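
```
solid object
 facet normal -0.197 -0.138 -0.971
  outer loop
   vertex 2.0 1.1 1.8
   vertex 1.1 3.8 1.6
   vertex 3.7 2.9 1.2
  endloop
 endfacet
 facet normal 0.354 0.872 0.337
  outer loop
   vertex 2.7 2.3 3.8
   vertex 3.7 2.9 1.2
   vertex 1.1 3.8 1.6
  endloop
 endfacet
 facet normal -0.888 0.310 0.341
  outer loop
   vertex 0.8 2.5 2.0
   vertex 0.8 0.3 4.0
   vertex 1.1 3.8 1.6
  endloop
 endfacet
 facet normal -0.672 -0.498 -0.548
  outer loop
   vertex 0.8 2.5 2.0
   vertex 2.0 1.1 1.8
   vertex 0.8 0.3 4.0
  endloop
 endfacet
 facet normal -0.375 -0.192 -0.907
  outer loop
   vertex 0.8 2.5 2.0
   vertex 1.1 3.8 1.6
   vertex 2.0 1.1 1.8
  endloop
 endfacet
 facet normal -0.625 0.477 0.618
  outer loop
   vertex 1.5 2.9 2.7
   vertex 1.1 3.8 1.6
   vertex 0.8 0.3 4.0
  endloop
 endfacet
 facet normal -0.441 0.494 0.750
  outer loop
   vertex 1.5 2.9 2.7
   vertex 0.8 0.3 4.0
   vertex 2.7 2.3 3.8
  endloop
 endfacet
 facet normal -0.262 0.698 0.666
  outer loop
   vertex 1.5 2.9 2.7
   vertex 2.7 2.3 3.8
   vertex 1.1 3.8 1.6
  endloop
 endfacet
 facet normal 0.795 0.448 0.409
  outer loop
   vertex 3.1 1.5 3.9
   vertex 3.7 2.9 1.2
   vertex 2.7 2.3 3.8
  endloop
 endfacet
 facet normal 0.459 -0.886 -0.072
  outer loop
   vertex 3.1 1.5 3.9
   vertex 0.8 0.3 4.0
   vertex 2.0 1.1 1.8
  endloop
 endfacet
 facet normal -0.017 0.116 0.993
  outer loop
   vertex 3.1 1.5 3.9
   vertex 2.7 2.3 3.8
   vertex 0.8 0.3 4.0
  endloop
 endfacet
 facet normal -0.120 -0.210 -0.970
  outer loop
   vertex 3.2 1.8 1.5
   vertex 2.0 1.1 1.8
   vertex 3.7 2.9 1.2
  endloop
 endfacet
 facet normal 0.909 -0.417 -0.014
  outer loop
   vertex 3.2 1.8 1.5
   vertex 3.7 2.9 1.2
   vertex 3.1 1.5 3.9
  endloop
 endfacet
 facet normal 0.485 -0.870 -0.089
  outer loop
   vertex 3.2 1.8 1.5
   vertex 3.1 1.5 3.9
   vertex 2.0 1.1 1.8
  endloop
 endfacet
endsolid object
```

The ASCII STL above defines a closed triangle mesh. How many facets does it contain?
14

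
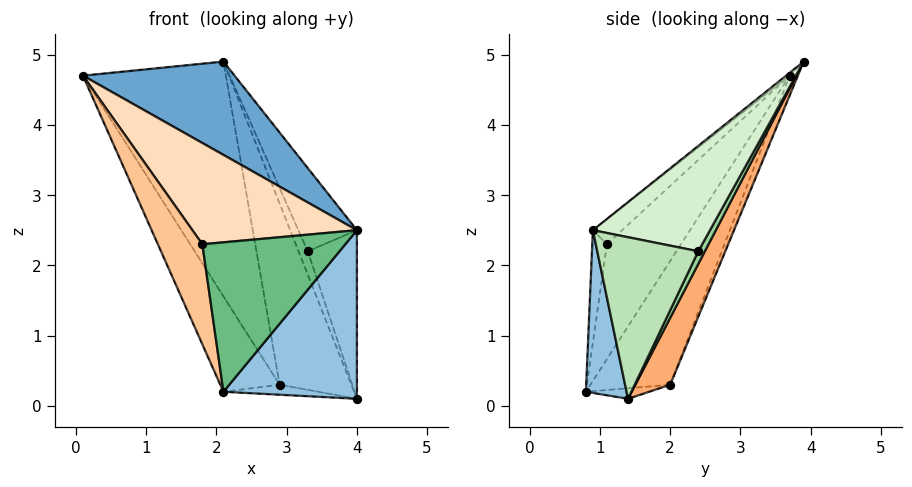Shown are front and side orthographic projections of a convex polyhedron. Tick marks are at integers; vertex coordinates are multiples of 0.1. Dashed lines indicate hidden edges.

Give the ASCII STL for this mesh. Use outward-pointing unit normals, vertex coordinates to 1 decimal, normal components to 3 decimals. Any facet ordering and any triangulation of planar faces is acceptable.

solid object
 facet normal -0.015 -0.630 0.776
  outer loop
   vertex 4.0 0.9 2.5
   vertex 2.1 3.9 4.9
   vertex 0.1 3.7 4.7
  endloop
 endfacet
 facet normal 0.286 -0.938 -0.195
  outer loop
   vertex 4.0 0.9 2.5
   vertex 2.1 0.8 0.2
   vertex 4.0 1.4 0.1
  endloop
 endfacet
 facet normal -0.645 0.479 -0.595
  outer loop
   vertex 2.9 2.0 0.3
   vertex 2.1 0.8 0.2
   vertex 0.1 3.7 4.7
  endloop
 endfacet
 facet normal -0.098 0.148 -0.984
  outer loop
   vertex 2.9 2.0 0.3
   vertex 4.0 1.4 0.1
   vertex 2.1 0.8 0.2
  endloop
 endfacet
 facet normal -0.053 0.920 -0.389
  outer loop
   vertex 2.9 2.0 0.3
   vertex 0.1 3.7 4.7
   vertex 2.1 3.9 4.9
  endloop
 endfacet
 facet normal 0.419 0.863 -0.283
  outer loop
   vertex 2.9 2.0 0.3
   vertex 2.1 3.9 4.9
   vertex 4.0 1.4 0.1
  endloop
 endfacet
 facet normal -0.856 -0.515 -0.049
  outer loop
   vertex 1.8 1.1 2.3
   vertex 0.1 3.7 4.7
   vertex 2.1 0.8 0.2
  endloop
 endfacet
 facet normal -0.127 -0.716 0.686
  outer loop
   vertex 1.8 1.1 2.3
   vertex 4.0 0.9 2.5
   vertex 0.1 3.7 4.7
  endloop
 endfacet
 facet normal -0.101 -0.987 0.127
  outer loop
   vertex 1.8 1.1 2.3
   vertex 2.1 0.8 0.2
   vertex 4.0 0.9 2.5
  endloop
 endfacet
 facet normal 0.571 0.799 -0.190
  outer loop
   vertex 3.3 2.4 2.2
   vertex 4.0 1.4 0.1
   vertex 2.1 3.9 4.9
  endloop
 endfacet
 facet normal 0.895 0.436 0.091
  outer loop
   vertex 3.3 2.4 2.2
   vertex 4.0 0.9 2.5
   vertex 4.0 1.4 0.1
  endloop
 endfacet
 facet normal 0.885 0.442 0.147
  outer loop
   vertex 3.3 2.4 2.2
   vertex 2.1 3.9 4.9
   vertex 4.0 0.9 2.5
  endloop
 endfacet
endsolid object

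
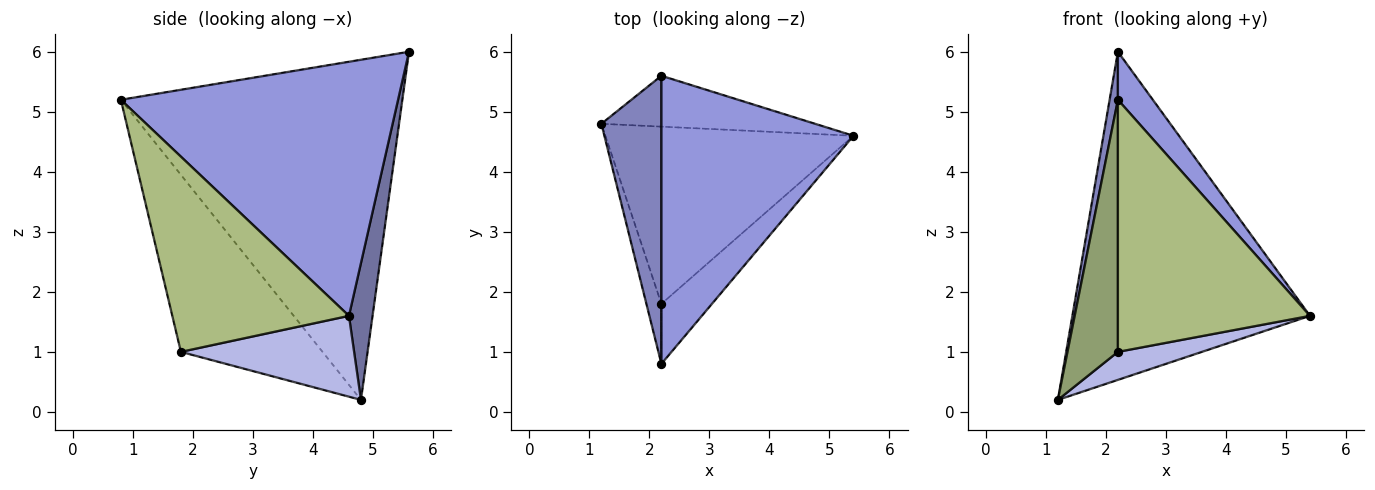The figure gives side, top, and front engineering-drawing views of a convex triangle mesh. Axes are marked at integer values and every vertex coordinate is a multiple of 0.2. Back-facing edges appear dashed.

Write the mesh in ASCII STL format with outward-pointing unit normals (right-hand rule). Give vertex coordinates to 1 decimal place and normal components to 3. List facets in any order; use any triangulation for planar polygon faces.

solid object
 facet normal 0.098 0.983 -0.152
  outer loop
   vertex 2.2 5.6 6.0
   vertex 5.4 4.6 1.6
   vertex 1.2 4.8 0.2
  endloop
 endfacet
 facet normal -0.984 -0.029 0.174
  outer loop
   vertex 2.2 5.6 6.0
   vertex 1.2 4.8 0.2
   vertex 2.2 0.8 5.2
  endloop
 endfacet
 facet normal 0.794 -0.100 0.600
  outer loop
   vertex 2.2 5.6 6.0
   vertex 2.2 0.8 5.2
   vertex 5.4 4.6 1.6
  endloop
 endfacet
 facet normal 0.306 -0.149 -0.940
  outer loop
   vertex 2.2 1.8 1.0
   vertex 1.2 4.8 0.2
   vertex 5.4 4.6 1.6
  endloop
 endfacet
 facet normal -0.939 -0.334 -0.080
  outer loop
   vertex 2.2 1.8 1.0
   vertex 2.2 0.8 5.2
   vertex 1.2 4.8 0.2
  endloop
 endfacet
 facet normal 0.667 -0.725 -0.173
  outer loop
   vertex 2.2 1.8 1.0
   vertex 5.4 4.6 1.6
   vertex 2.2 0.8 5.2
  endloop
 endfacet
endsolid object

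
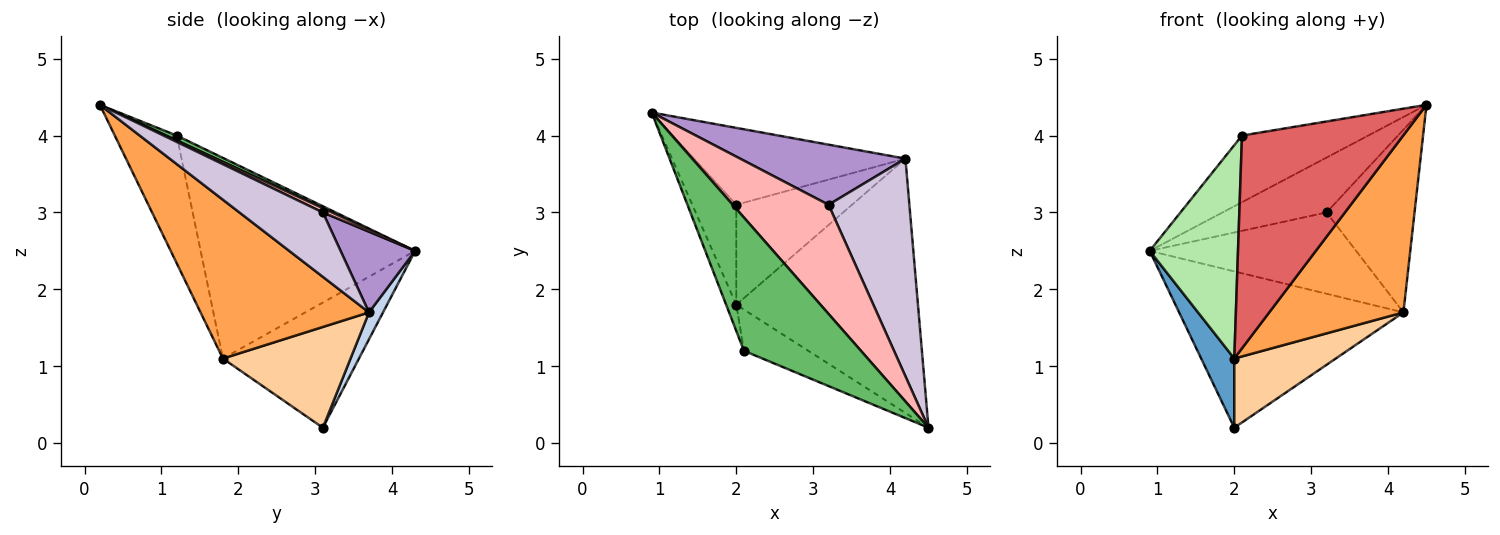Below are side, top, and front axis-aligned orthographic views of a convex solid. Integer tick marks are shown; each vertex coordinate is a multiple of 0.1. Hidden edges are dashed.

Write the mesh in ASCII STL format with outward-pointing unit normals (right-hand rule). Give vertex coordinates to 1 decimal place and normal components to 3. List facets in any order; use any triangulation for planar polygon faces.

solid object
 facet normal -0.920 -0.224 -0.323
  outer loop
   vertex 2.0 1.8 1.1
   vertex 0.9 4.3 2.5
   vertex 2.0 3.1 0.2
  endloop
 endfacet
 facet normal 0.056 0.896 -0.441
  outer loop
   vertex 4.2 3.7 1.7
   vertex 2.0 3.1 0.2
   vertex 0.9 4.3 2.5
  endloop
 endfacet
 facet normal 0.583 -0.464 -0.667
  outer loop
   vertex 4.2 3.7 1.7
   vertex 4.5 0.2 4.4
   vertex 2.0 1.8 1.1
  endloop
 endfacet
 facet normal 0.582 -0.463 -0.669
  outer loop
   vertex 4.2 3.7 1.7
   vertex 2.0 1.8 1.1
   vertex 2.0 3.1 0.2
  endloop
 endfacet
 facet normal 0.037 0.447 0.894
  outer loop
   vertex 2.1 1.2 4.0
   vertex 4.5 0.2 4.4
   vertex 0.9 4.3 2.5
  endloop
 endfacet
 facet normal -0.924 -0.380 -0.047
  outer loop
   vertex 2.1 1.2 4.0
   vertex 0.9 4.3 2.5
   vertex 2.0 1.8 1.1
  endloop
 endfacet
 facet normal -0.353 -0.919 -0.178
  outer loop
   vertex 2.1 1.2 4.0
   vertex 2.0 1.8 1.1
   vertex 4.5 0.2 4.4
  endloop
 endfacet
 facet normal 0.040 0.449 0.893
  outer loop
   vertex 3.2 3.1 3.0
   vertex 0.9 4.3 2.5
   vertex 4.5 0.2 4.4
  endloop
 endfacet
 facet normal 0.279 0.772 0.571
  outer loop
   vertex 3.2 3.1 3.0
   vertex 4.2 3.7 1.7
   vertex 0.9 4.3 2.5
  endloop
 endfacet
 facet normal 0.521 0.549 0.654
  outer loop
   vertex 3.2 3.1 3.0
   vertex 4.5 0.2 4.4
   vertex 4.2 3.7 1.7
  endloop
 endfacet
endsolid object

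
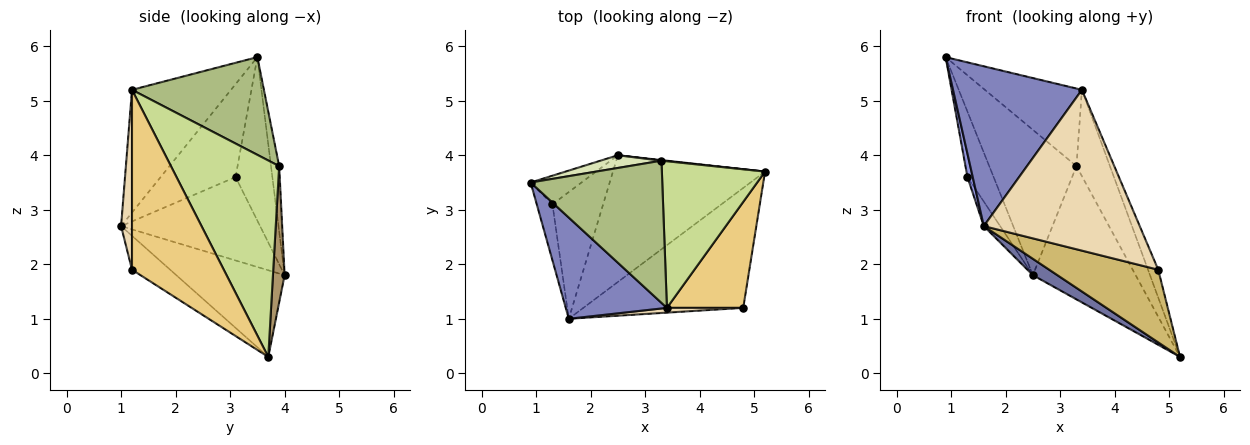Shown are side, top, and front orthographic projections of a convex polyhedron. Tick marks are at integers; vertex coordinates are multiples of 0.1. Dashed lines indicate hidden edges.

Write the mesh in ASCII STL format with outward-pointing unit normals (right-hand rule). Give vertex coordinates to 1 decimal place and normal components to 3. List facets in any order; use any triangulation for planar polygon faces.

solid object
 facet normal -0.492 -0.111 -0.863
  outer loop
   vertex 2.5 4.0 1.8
   vertex 5.2 3.7 0.3
   vertex 1.6 1.0 2.7
  endloop
 endfacet
 facet normal -0.544 -0.709 0.449
  outer loop
   vertex 3.4 1.2 5.2
   vertex 0.9 3.5 5.8
   vertex 1.6 1.0 2.7
  endloop
 endfacet
 facet normal -0.984 -0.069 -0.166
  outer loop
   vertex 1.3 3.1 3.6
   vertex 1.6 1.0 2.7
   vertex 0.9 3.5 5.8
  endloop
 endfacet
 facet normal -0.790 0.562 -0.246
  outer loop
   vertex 1.3 3.1 3.6
   vertex 0.9 3.5 5.8
   vertex 2.5 4.0 1.8
  endloop
 endfacet
 facet normal -0.850 0.100 -0.517
  outer loop
   vertex 1.3 3.1 3.6
   vertex 2.5 4.0 1.8
   vertex 1.6 1.0 2.7
  endloop
 endfacet
 facet normal 0.546 0.402 0.735
  outer loop
   vertex 3.3 3.9 3.8
   vertex 0.9 3.5 5.8
   vertex 3.4 1.2 5.2
  endloop
 endfacet
 facet normal 0.854 0.264 0.448
  outer loop
   vertex 3.3 3.9 3.8
   vertex 3.4 1.2 5.2
   vertex 5.2 3.7 0.3
  endloop
 endfacet
 facet normal -0.093 0.992 0.087
  outer loop
   vertex 3.3 3.9 3.8
   vertex 2.5 4.0 1.8
   vertex 0.9 3.5 5.8
  endloop
 endfacet
 facet normal 0.113 0.994 0.005
  outer loop
   vertex 3.3 3.9 3.8
   vertex 5.2 3.7 0.3
   vertex 2.5 4.0 1.8
  endloop
 endfacet
 facet normal -0.178 -0.510 -0.841
  outer loop
   vertex 4.8 1.2 1.9
   vertex 1.6 1.0 2.7
   vertex 5.2 3.7 0.3
  endloop
 endfacet
 facet normal 0.916 0.102 0.389
  outer loop
   vertex 4.8 1.2 1.9
   vertex 5.2 3.7 0.3
   vertex 3.4 1.2 5.2
  endloop
 endfacet
 facet normal 0.070 -0.997 0.030
  outer loop
   vertex 4.8 1.2 1.9
   vertex 3.4 1.2 5.2
   vertex 1.6 1.0 2.7
  endloop
 endfacet
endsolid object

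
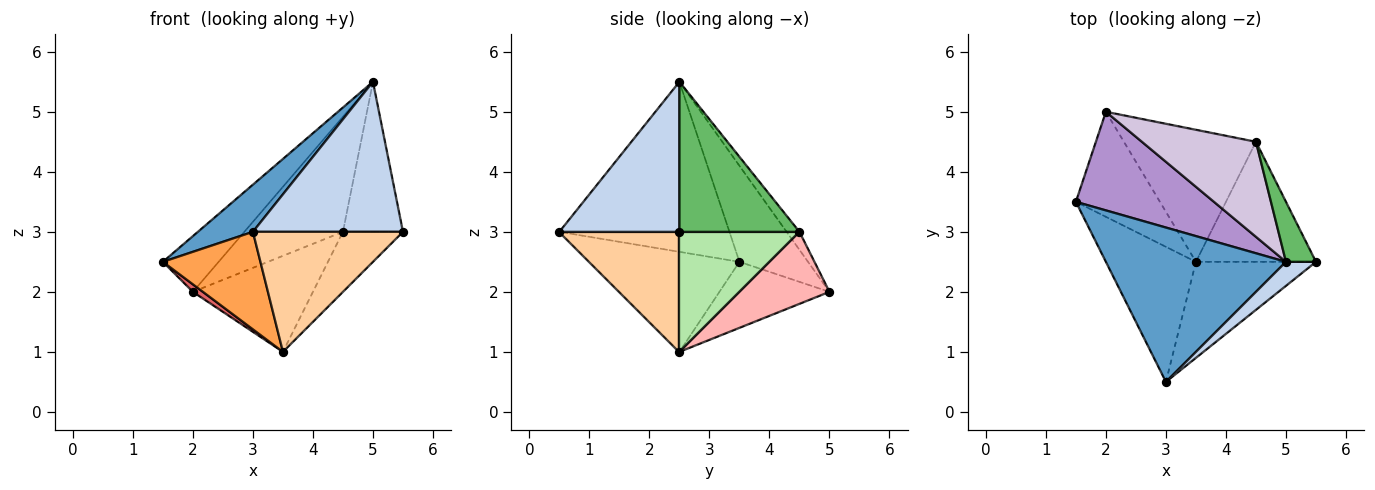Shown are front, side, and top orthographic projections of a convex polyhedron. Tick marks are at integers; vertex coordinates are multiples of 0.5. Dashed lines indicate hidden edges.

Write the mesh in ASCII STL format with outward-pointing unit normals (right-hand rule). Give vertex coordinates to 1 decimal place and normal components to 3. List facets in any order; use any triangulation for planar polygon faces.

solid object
 facet normal -0.670 -0.217 0.710
  outer loop
   vertex 5.0 2.5 5.5
   vertex 1.5 3.5 2.5
   vertex 3.0 0.5 3.0
  endloop
 endfacet
 facet normal 0.620 -0.775 0.124
  outer loop
   vertex 5.0 2.5 5.5
   vertex 3.0 0.5 3.0
   vertex 5.5 2.5 3.0
  endloop
 endfacet
 facet normal -0.669 -0.435 -0.602
  outer loop
   vertex 3.5 2.5 1.0
   vertex 3.0 0.5 3.0
   vertex 1.5 3.5 2.5
  endloop
 endfacet
 facet normal 0.530 -0.662 -0.530
  outer loop
   vertex 3.5 2.5 1.0
   vertex 5.5 2.5 3.0
   vertex 3.0 0.5 3.0
  endloop
 endfacet
 facet normal 0.880 0.440 0.176
  outer loop
   vertex 4.5 4.5 3.0
   vertex 5.0 2.5 5.5
   vertex 5.5 2.5 3.0
  endloop
 endfacet
 facet normal 0.667 0.333 -0.667
  outer loop
   vertex 4.5 4.5 3.0
   vertex 5.5 2.5 3.0
   vertex 3.5 2.5 1.0
  endloop
 endfacet
 facet normal -0.617 -0.056 -0.785
  outer loop
   vertex 2.0 5.0 2.0
   vertex 3.5 2.5 1.0
   vertex 1.5 3.5 2.5
  endloop
 endfacet
 facet normal 0.404 0.538 -0.740
  outer loop
   vertex 2.0 5.0 2.0
   vertex 4.5 4.5 3.0
   vertex 3.5 2.5 1.0
  endloop
 endfacet
 facet normal -0.518 0.421 0.745
  outer loop
   vertex 2.0 5.0 2.0
   vertex 1.5 3.5 2.5
   vertex 5.0 2.5 5.5
  endloop
 endfacet
 facet normal -0.100 0.767 0.634
  outer loop
   vertex 2.0 5.0 2.0
   vertex 5.0 2.5 5.5
   vertex 4.5 4.5 3.0
  endloop
 endfacet
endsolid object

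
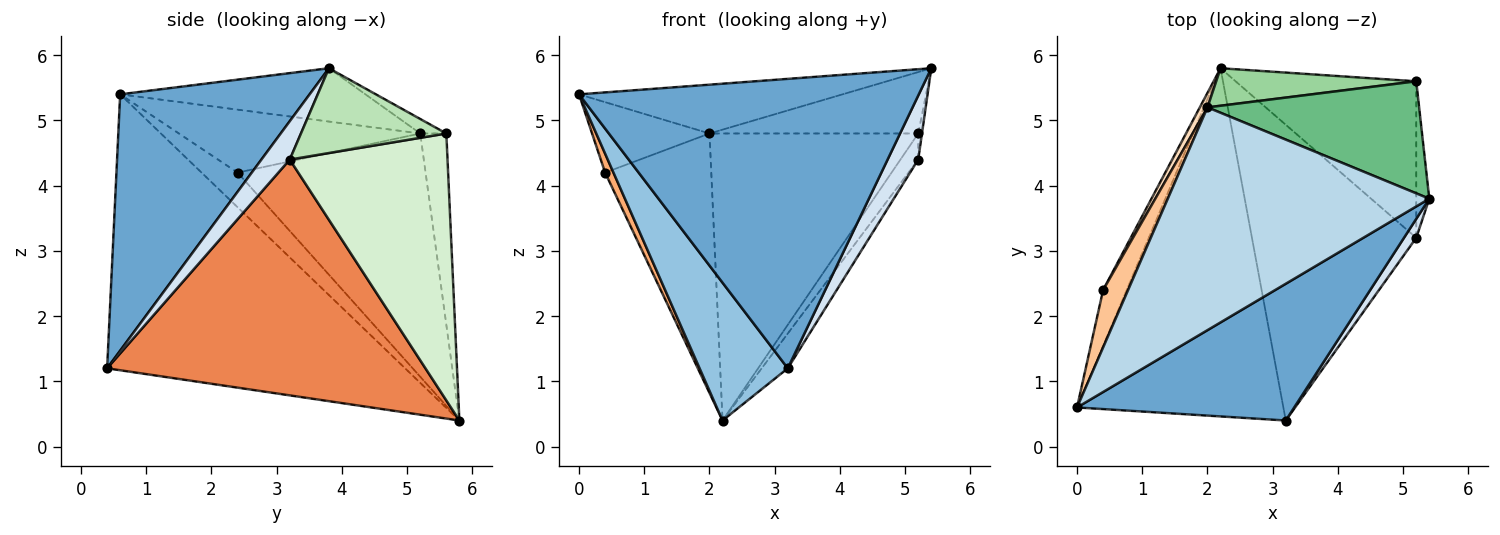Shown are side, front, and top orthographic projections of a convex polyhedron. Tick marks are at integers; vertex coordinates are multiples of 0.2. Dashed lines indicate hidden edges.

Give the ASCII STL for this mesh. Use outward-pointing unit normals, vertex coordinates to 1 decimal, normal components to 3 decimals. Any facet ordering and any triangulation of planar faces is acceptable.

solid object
 facet normal 0.450 -0.807 0.381
  outer loop
   vertex 3.2 0.4 1.2
   vertex 5.4 3.8 5.8
   vertex 0.0 0.6 5.4
  endloop
 endfacet
 facet normal -0.779 -0.231 -0.583
  outer loop
   vertex 3.2 0.4 1.2
   vertex 0.0 0.6 5.4
   vertex 2.2 5.8 0.4
  endloop
 endfacet
 facet normal -0.195 0.210 0.958
  outer loop
   vertex 2.0 5.2 4.8
   vertex 0.0 0.6 5.4
   vertex 5.4 3.8 5.8
  endloop
 endfacet
 facet normal 0.664 -0.717 0.212
  outer loop
   vertex 5.2 3.2 4.4
   vertex 5.4 3.8 5.8
   vertex 3.2 0.4 1.2
  endloop
 endfacet
 facet normal 0.819 0.067 -0.570
  outer loop
   vertex 5.2 3.2 4.4
   vertex 3.2 0.4 1.2
   vertex 2.2 5.8 0.4
  endloop
 endfacet
 facet normal -0.812 -0.188 -0.553
  outer loop
   vertex 0.4 2.4 4.2
   vertex 2.2 5.8 0.4
   vertex 0.0 0.6 5.4
  endloop
 endfacet
 facet normal -0.847 0.412 0.336
  outer loop
   vertex 0.4 2.4 4.2
   vertex 0.0 0.6 5.4
   vertex 2.0 5.2 4.8
  endloop
 endfacet
 facet normal -0.870 0.492 0.027
  outer loop
   vertex 0.4 2.4 4.2
   vertex 2.0 5.2 4.8
   vertex 2.2 5.8 0.4
  endloop
 endfacet
 facet normal -0.060 0.480 0.875
  outer loop
   vertex 5.2 5.6 4.8
   vertex 2.0 5.2 4.8
   vertex 5.4 3.8 5.8
  endloop
 endfacet
 facet normal -0.123 0.984 0.129
  outer loop
   vertex 5.2 5.6 4.8
   vertex 2.2 5.8 0.4
   vertex 2.0 5.2 4.8
  endloop
 endfacet
 facet normal 0.988 0.025 -0.152
  outer loop
   vertex 5.2 5.6 4.8
   vertex 5.4 3.8 5.8
   vertex 5.2 3.2 4.4
  endloop
 endfacet
 facet normal 0.825 0.093 -0.558
  outer loop
   vertex 5.2 5.6 4.8
   vertex 5.2 3.2 4.4
   vertex 2.2 5.8 0.4
  endloop
 endfacet
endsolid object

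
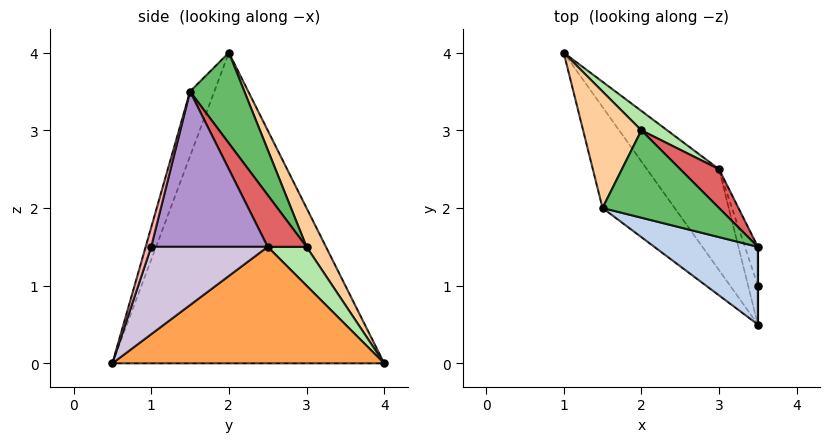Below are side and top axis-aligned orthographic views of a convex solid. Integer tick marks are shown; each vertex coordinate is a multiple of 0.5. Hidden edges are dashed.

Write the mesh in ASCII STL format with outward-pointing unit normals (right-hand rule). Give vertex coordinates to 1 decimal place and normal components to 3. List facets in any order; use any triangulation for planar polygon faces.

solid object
 facet normal -0.800 -0.571 -0.186
  outer loop
   vertex 3.5 0.5 0.0
   vertex 1.5 2.0 4.0
   vertex 1.0 4.0 0.0
  endloop
 endfacet
 facet normal -0.169 -0.948 0.271
  outer loop
   vertex 3.5 0.5 0.0
   vertex 3.5 1.5 3.5
   vertex 1.5 2.0 4.0
  endloop
 endfacet
 facet normal 0.727 0.519 -0.450
  outer loop
   vertex 3.0 2.5 1.5
   vertex 3.5 0.5 0.0
   vertex 1.0 4.0 0.0
  endloop
 endfacet
 facet normal 0.269 0.874 0.404
  outer loop
   vertex 2.0 3.0 1.5
   vertex 1.0 4.0 0.0
   vertex 1.5 2.0 4.0
  endloop
 endfacet
 facet normal 0.316 0.857 0.406
  outer loop
   vertex 2.0 3.0 1.5
   vertex 1.5 2.0 4.0
   vertex 3.5 1.5 3.5
  endloop
 endfacet
 facet normal 0.429 0.857 0.286
  outer loop
   vertex 2.0 3.0 1.5
   vertex 3.0 2.5 1.5
   vertex 1.0 4.0 0.0
  endloop
 endfacet
 facet normal 0.424 0.848 0.318
  outer loop
   vertex 2.0 3.0 1.5
   vertex 3.5 1.5 3.5
   vertex 3.0 2.5 1.5
  endloop
 endfacet
 facet normal 1.000 0.000 0.000
  outer loop
   vertex 3.5 1.0 1.5
   vertex 3.5 1.5 3.5
   vertex 3.5 0.5 0.0
  endloop
 endfacet
 facet normal 0.946 0.315 -0.079
  outer loop
   vertex 3.5 1.0 1.5
   vertex 3.0 2.5 1.5
   vertex 3.5 1.5 3.5
  endloop
 endfacet
 facet normal 0.943 0.314 -0.105
  outer loop
   vertex 3.5 1.0 1.5
   vertex 3.5 0.5 0.0
   vertex 3.0 2.5 1.5
  endloop
 endfacet
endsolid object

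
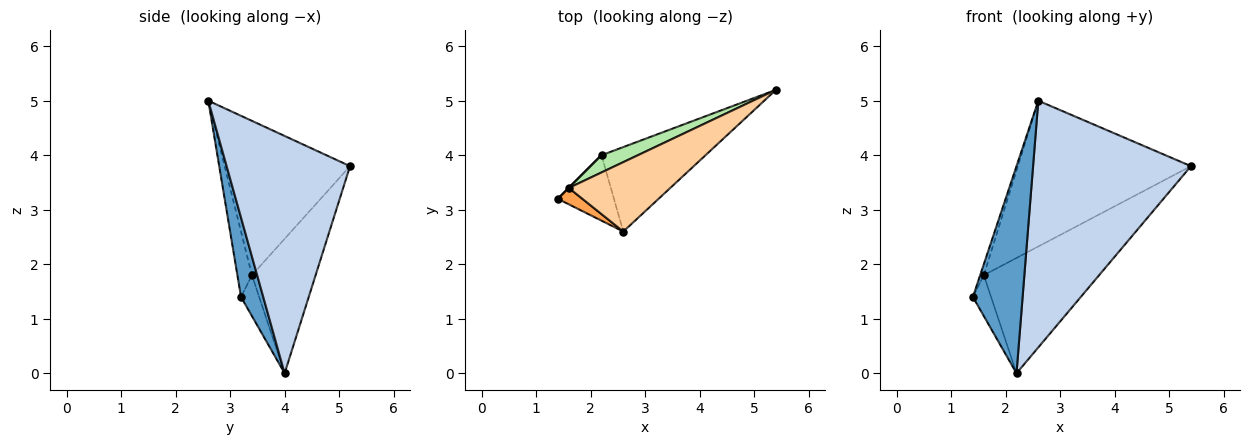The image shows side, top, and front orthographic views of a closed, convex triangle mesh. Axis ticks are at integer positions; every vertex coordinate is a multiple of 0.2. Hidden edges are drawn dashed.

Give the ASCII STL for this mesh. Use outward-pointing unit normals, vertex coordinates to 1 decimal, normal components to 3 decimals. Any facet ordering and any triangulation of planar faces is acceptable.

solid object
 facet normal 0.392 -0.877 -0.277
  outer loop
   vertex 2.2 4.0 0.0
   vertex 2.6 2.6 5.0
   vertex 1.4 3.2 1.4
  endloop
 endfacet
 facet normal 0.595 -0.761 -0.261
  outer loop
   vertex 2.2 4.0 0.0
   vertex 5.4 5.2 3.8
   vertex 2.6 2.6 5.0
  endloop
 endfacet
 facet normal -0.912 0.228 0.342
  outer loop
   vertex 1.6 3.4 1.8
   vertex 1.4 3.2 1.4
   vertex 2.6 2.6 5.0
  endloop
 endfacet
 facet normal -0.547 0.756 0.360
  outer loop
   vertex 1.6 3.4 1.8
   vertex 2.6 2.6 5.0
   vertex 5.4 5.2 3.8
  endloop
 endfacet
 facet normal -0.707 0.707 0.000
  outer loop
   vertex 1.6 3.4 1.8
   vertex 2.2 4.0 0.0
   vertex 1.4 3.2 1.4
  endloop
 endfacet
 facet normal -0.479 0.868 0.130
  outer loop
   vertex 1.6 3.4 1.8
   vertex 5.4 5.2 3.8
   vertex 2.2 4.0 0.0
  endloop
 endfacet
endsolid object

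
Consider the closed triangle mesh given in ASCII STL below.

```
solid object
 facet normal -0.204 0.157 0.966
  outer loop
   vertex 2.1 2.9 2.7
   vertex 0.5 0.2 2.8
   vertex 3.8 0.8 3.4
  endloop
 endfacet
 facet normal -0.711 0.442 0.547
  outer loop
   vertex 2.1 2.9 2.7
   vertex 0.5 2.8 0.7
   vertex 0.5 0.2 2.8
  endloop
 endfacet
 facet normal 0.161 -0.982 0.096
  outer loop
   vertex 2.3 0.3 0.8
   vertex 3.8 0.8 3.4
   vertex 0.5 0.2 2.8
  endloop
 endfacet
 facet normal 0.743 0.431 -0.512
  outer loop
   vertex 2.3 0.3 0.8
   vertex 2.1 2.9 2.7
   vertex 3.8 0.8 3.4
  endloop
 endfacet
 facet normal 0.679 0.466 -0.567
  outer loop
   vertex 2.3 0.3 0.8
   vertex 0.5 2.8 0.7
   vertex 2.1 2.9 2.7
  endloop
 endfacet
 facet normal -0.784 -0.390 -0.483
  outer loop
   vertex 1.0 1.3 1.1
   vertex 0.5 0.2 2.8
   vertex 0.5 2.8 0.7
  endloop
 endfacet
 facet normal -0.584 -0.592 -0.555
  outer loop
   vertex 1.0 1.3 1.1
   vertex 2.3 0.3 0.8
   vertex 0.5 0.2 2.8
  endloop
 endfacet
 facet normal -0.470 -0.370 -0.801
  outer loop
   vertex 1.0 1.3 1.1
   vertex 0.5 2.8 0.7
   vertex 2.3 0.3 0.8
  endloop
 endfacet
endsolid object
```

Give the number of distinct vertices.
6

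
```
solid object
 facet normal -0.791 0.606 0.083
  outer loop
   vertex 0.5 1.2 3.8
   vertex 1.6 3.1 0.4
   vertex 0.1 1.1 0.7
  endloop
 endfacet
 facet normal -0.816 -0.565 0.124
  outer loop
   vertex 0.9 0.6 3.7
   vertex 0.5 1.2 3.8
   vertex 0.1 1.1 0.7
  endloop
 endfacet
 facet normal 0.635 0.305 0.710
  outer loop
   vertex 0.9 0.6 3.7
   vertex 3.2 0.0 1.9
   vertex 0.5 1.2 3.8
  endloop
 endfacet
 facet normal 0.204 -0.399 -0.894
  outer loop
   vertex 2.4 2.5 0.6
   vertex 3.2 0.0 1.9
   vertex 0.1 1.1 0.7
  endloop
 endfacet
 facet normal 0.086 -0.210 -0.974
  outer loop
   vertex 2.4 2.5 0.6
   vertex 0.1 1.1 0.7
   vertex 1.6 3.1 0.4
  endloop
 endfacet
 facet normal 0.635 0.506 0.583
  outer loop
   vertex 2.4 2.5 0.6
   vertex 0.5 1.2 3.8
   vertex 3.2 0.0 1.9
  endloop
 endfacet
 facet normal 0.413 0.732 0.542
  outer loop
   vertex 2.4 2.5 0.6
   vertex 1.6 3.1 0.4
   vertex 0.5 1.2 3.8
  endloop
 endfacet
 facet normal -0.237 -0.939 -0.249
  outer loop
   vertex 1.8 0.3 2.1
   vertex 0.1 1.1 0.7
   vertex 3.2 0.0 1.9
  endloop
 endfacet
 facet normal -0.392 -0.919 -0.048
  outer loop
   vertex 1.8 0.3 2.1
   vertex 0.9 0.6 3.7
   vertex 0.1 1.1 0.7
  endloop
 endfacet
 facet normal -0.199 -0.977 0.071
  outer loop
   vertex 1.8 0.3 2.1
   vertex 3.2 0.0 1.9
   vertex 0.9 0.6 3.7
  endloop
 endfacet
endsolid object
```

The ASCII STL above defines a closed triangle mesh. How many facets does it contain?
10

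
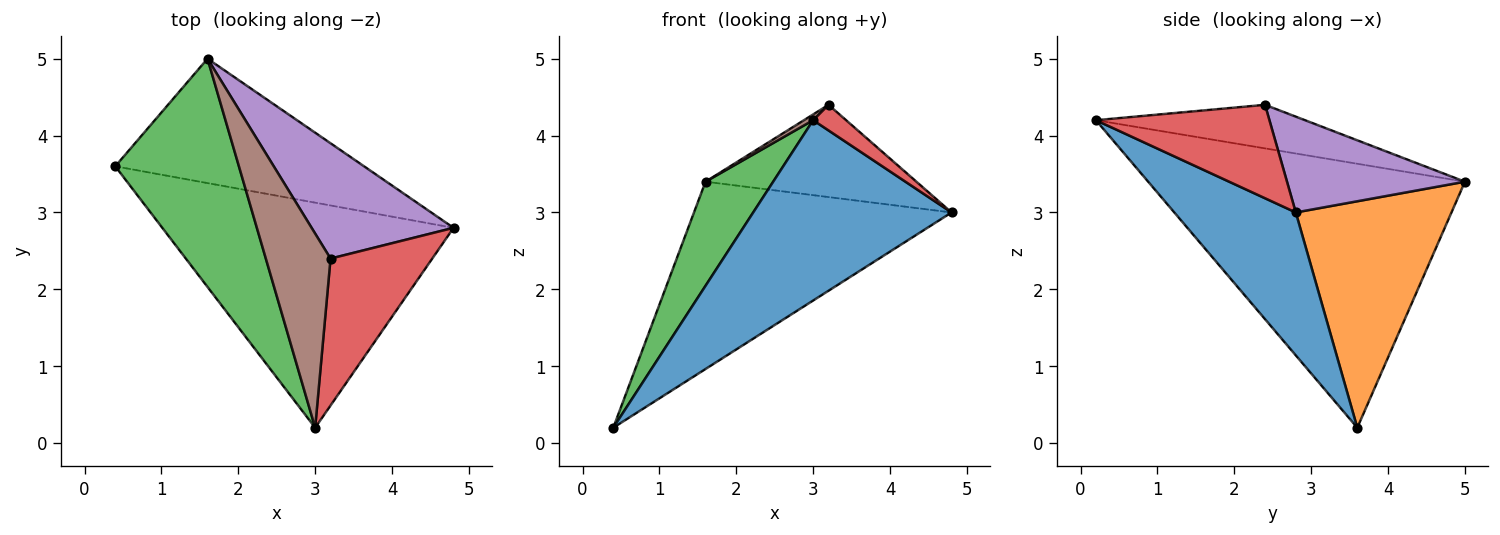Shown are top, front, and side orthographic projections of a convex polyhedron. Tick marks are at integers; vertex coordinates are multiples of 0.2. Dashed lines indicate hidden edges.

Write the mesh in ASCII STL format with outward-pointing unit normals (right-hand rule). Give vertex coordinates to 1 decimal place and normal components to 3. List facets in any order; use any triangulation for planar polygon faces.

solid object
 facet normal 0.358 -0.584 -0.729
  outer loop
   vertex 3.0 0.2 4.2
   vertex 0.4 3.6 0.2
   vertex 4.8 2.8 3.0
  endloop
 endfacet
 facet normal 0.450 0.744 -0.494
  outer loop
   vertex 1.6 5.0 3.4
   vertex 4.8 2.8 3.0
   vertex 0.4 3.6 0.2
  endloop
 endfacet
 facet normal -0.889 -0.190 0.416
  outer loop
   vertex 1.6 5.0 3.4
   vertex 0.4 3.6 0.2
   vertex 3.0 0.2 4.2
  endloop
 endfacet
 facet normal 0.671 -0.127 0.730
  outer loop
   vertex 3.2 2.4 4.4
   vertex 3.0 0.2 4.2
   vertex 4.8 2.8 3.0
  endloop
 endfacet
 facet normal 0.466 0.553 0.691
  outer loop
   vertex 3.2 2.4 4.4
   vertex 4.8 2.8 3.0
   vertex 1.6 5.0 3.4
  endloop
 endfacet
 facet normal -0.558 -0.025 0.829
  outer loop
   vertex 3.2 2.4 4.4
   vertex 1.6 5.0 3.4
   vertex 3.0 0.2 4.2
  endloop
 endfacet
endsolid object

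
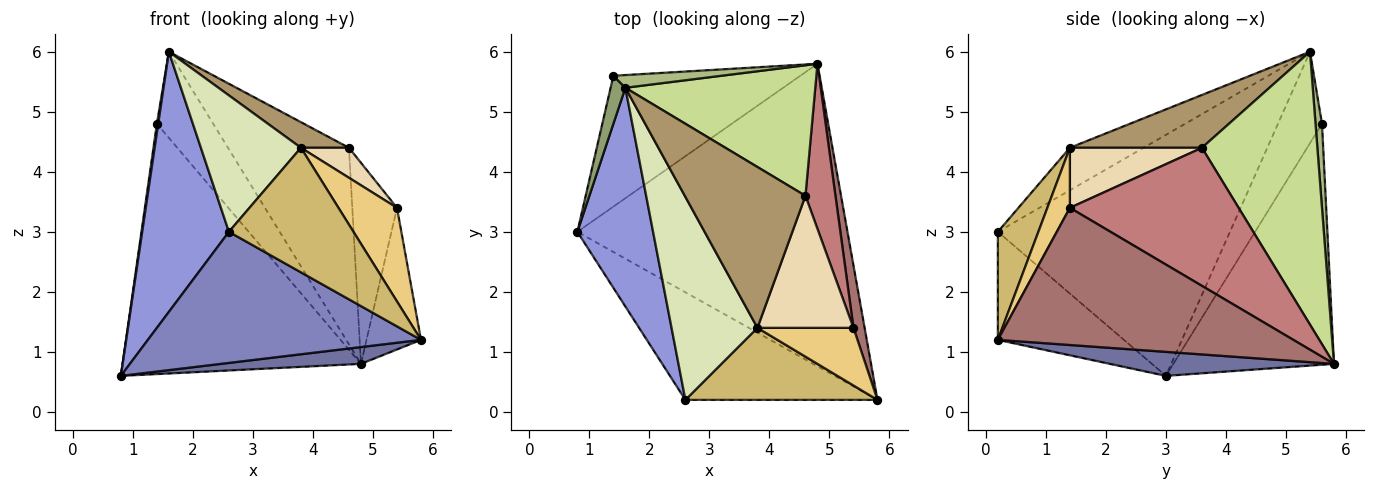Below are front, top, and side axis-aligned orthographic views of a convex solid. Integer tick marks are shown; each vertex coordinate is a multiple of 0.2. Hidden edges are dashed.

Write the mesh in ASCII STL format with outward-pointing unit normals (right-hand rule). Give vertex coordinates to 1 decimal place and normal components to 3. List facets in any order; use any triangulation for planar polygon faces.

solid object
 facet normal 0.088 -0.055 -0.995
  outer loop
   vertex 4.8 5.8 0.8
   vertex 5.8 0.2 1.2
   vertex 0.8 3.0 0.6
  endloop
 endfacet
 facet normal -0.336 -0.728 -0.597
  outer loop
   vertex 2.6 0.2 3.0
   vertex 0.8 3.0 0.6
   vertex 5.8 0.2 1.2
  endloop
 endfacet
 facet normal -0.899 -0.336 0.282
  outer loop
   vertex 2.6 0.2 3.0
   vertex 1.6 5.4 6.0
   vertex 0.8 3.0 0.6
  endloop
 endfacet
 facet normal -0.513 0.761 -0.398
  outer loop
   vertex 1.4 5.6 4.8
   vertex 4.8 5.8 0.8
   vertex 0.8 3.0 0.6
  endloop
 endfacet
 facet normal -0.987 -0.030 0.159
  outer loop
   vertex 1.4 5.6 4.8
   vertex 0.8 3.0 0.6
   vertex 1.6 5.4 6.0
  endloop
 endfacet
 facet normal 0.113 0.983 0.145
  outer loop
   vertex 1.4 5.6 4.8
   vertex 1.6 5.4 6.0
   vertex 4.8 5.8 0.8
  endloop
 endfacet
 facet normal 0.622 0.652 0.433
  outer loop
   vertex 4.6 3.6 4.4
   vertex 4.8 5.8 0.8
   vertex 1.6 5.4 6.0
  endloop
 endfacet
 facet normal -0.380 -0.516 0.768
  outer loop
   vertex 3.8 1.4 4.4
   vertex 1.6 5.4 6.0
   vertex 2.6 0.2 3.0
  endloop
 endfacet
 facet normal 0.397 -0.144 0.906
  outer loop
   vertex 3.8 1.4 4.4
   vertex 4.6 3.6 4.4
   vertex 1.6 5.4 6.0
  endloop
 endfacet
 facet normal 0.271 -0.833 0.482
  outer loop
   vertex 3.8 1.4 4.4
   vertex 2.6 0.2 3.0
   vertex 5.8 0.2 1.2
  endloop
 endfacet
 facet normal 0.311 -0.809 0.498
  outer loop
   vertex 5.4 1.4 3.4
   vertex 3.8 1.4 4.4
   vertex 5.8 0.2 1.2
  endloop
 endfacet
 facet normal 0.520 -0.189 0.833
  outer loop
   vertex 5.4 1.4 3.4
   vertex 4.6 3.6 4.4
   vertex 3.8 1.4 4.4
  endloop
 endfacet
 facet normal 0.980 0.181 0.080
  outer loop
   vertex 5.4 1.4 3.4
   vertex 5.8 0.2 1.2
   vertex 4.8 5.8 0.8
  endloop
 endfacet
 facet normal 0.946 0.251 0.206
  outer loop
   vertex 5.4 1.4 3.4
   vertex 4.8 5.8 0.8
   vertex 4.6 3.6 4.4
  endloop
 endfacet
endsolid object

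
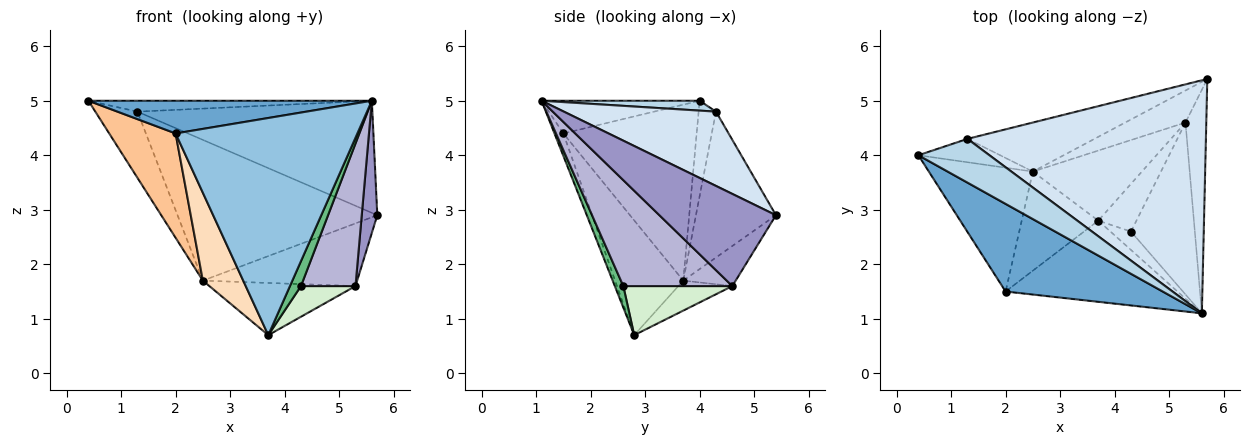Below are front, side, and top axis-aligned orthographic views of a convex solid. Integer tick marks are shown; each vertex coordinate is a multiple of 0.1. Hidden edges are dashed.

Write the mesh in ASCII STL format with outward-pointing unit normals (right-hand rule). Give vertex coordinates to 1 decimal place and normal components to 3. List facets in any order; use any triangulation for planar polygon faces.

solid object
 facet normal -0.191 -0.343 0.920
  outer loop
   vertex 2.0 1.5 4.4
   vertex 5.6 1.1 5.0
   vertex 0.4 4.0 5.0
  endloop
 endfacet
 facet normal -0.046 -0.936 -0.350
  outer loop
   vertex 2.0 1.5 4.4
   vertex 3.7 2.8 0.7
   vertex 5.6 1.1 5.0
  endloop
 endfacet
 facet normal 0.134 0.240 0.962
  outer loop
   vertex 1.3 4.3 4.8
   vertex 0.4 4.0 5.0
   vertex 5.6 1.1 5.0
  endloop
 endfacet
 facet normal 0.270 0.417 0.868
  outer loop
   vertex 1.3 4.3 4.8
   vertex 5.6 1.1 5.0
   vertex 5.7 5.4 2.9
  endloop
 endfacet
 facet normal -0.362 0.879 -0.310
  outer loop
   vertex 2.5 3.7 1.7
   vertex 0.4 4.0 5.0
   vertex 1.3 4.3 4.8
  endloop
 endfacet
 facet normal -0.354 0.883 -0.308
  outer loop
   vertex 2.5 3.7 1.7
   vertex 1.3 4.3 4.8
   vertex 5.7 5.4 2.9
  endloop
 endfacet
 facet normal -0.791 -0.394 -0.468
  outer loop
   vertex 2.5 3.7 1.7
   vertex 2.0 1.5 4.4
   vertex 0.4 4.0 5.0
  endloop
 endfacet
 facet normal -0.746 -0.442 -0.498
  outer loop
   vertex 2.5 3.7 1.7
   vertex 3.7 2.8 0.7
   vertex 2.0 1.5 4.4
  endloop
 endfacet
 facet normal 0.527 -0.685 -0.504
  outer loop
   vertex 4.3 2.6 1.6
   vertex 5.6 1.1 5.0
   vertex 3.7 2.8 0.7
  endloop
 endfacet
 facet normal -0.290 0.852 -0.435
  outer loop
   vertex 5.3 4.6 1.6
   vertex 2.5 3.7 1.7
   vertex 5.7 5.4 2.9
  endloop
 endfacet
 facet normal -0.215 0.583 -0.783
  outer loop
   vertex 5.3 4.6 1.6
   vertex 3.7 2.8 0.7
   vertex 2.5 3.7 1.7
  endloop
 endfacet
 facet normal 0.734 -0.367 -0.571
  outer loop
   vertex 5.3 4.6 1.6
   vertex 4.3 2.6 1.6
   vertex 3.7 2.8 0.7
  endloop
 endfacet
 facet normal 0.967 -0.129 -0.218
  outer loop
   vertex 5.3 4.6 1.6
   vertex 5.7 5.4 2.9
   vertex 5.6 1.1 5.0
  endloop
 endfacet
 facet normal 0.787 -0.394 -0.475
  outer loop
   vertex 5.3 4.6 1.6
   vertex 5.6 1.1 5.0
   vertex 4.3 2.6 1.6
  endloop
 endfacet
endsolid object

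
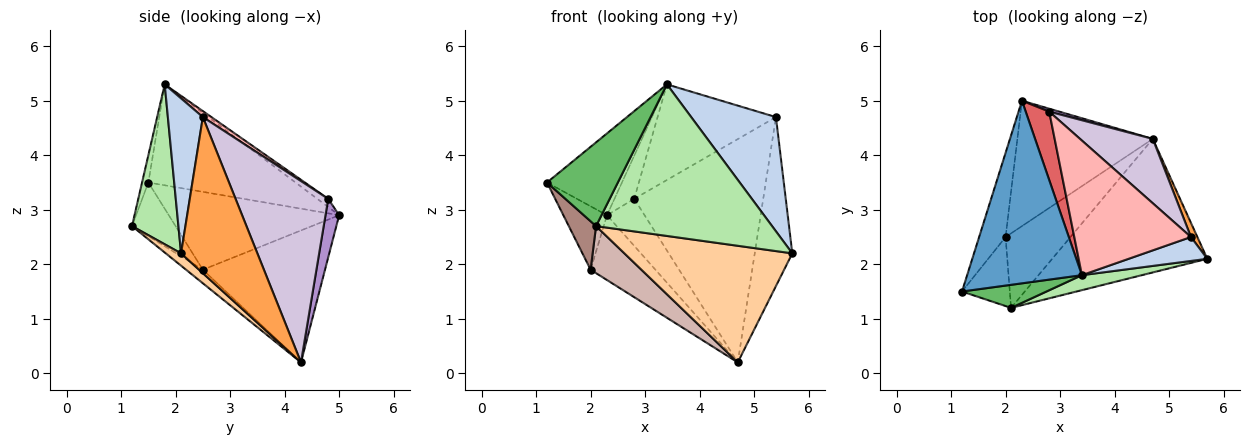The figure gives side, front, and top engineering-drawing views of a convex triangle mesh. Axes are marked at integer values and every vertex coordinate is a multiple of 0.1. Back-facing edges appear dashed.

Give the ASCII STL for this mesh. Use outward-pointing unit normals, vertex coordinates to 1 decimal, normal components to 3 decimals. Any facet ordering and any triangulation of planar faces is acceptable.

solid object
 facet normal -0.626 0.319 0.712
  outer loop
   vertex 3.4 1.8 5.3
   vertex 2.3 5.0 2.9
   vertex 1.2 1.5 3.5
  endloop
 endfacet
 facet normal 0.375 -0.907 0.190
  outer loop
   vertex 5.4 2.5 4.7
   vertex 3.4 1.8 5.3
   vertex 5.7 2.1 2.2
  endloop
 endfacet
 facet normal 0.897 0.441 0.037
  outer loop
   vertex 5.4 2.5 4.7
   vertex 5.7 2.1 2.2
   vertex 4.7 4.3 0.2
  endloop
 endfacet
 facet normal 0.060 -0.656 -0.752
  outer loop
   vertex 2.1 1.2 2.7
   vertex 4.7 4.3 0.2
   vertex 5.7 2.1 2.2
  endloop
 endfacet
 facet normal -0.085 -0.961 0.264
  outer loop
   vertex 2.1 1.2 2.7
   vertex 3.4 1.8 5.3
   vertex 1.2 1.5 3.5
  endloop
 endfacet
 facet normal 0.254 -0.963 0.095
  outer loop
   vertex 2.1 1.2 2.7
   vertex 5.7 2.1 2.2
   vertex 3.4 1.8 5.3
  endloop
 endfacet
 facet normal -0.282 0.512 0.812
  outer loop
   vertex 2.8 4.8 3.2
   vertex 2.3 5.0 2.9
   vertex 3.4 1.8 5.3
  endloop
 endfacet
 facet normal 0.042 0.579 0.815
  outer loop
   vertex 2.8 4.8 3.2
   vertex 3.4 1.8 5.3
   vertex 5.4 2.5 4.7
  endloop
 endfacet
 facet normal 0.340 0.939 0.059
  outer loop
   vertex 2.8 4.8 3.2
   vertex 4.7 4.3 0.2
   vertex 2.3 5.0 2.9
  endloop
 endfacet
 facet normal 0.568 0.791 0.228
  outer loop
   vertex 2.8 4.8 3.2
   vertex 5.4 2.5 4.7
   vertex 4.7 4.3 0.2
  endloop
 endfacet
 facet normal -0.677 -0.423 -0.603
  outer loop
   vertex 2.0 2.5 1.9
   vertex 2.1 1.2 2.7
   vertex 1.2 1.5 3.5
  endloop
 endfacet
 facet normal -0.174 -0.526 -0.833
  outer loop
   vertex 2.0 2.5 1.9
   vertex 4.7 4.3 0.2
   vertex 2.1 1.2 2.7
  endloop
 endfacet
 facet normal -0.920 0.236 -0.313
  outer loop
   vertex 2.0 2.5 1.9
   vertex 1.2 1.5 3.5
   vertex 2.3 5.0 2.9
  endloop
 endfacet
 facet normal -0.654 0.347 -0.672
  outer loop
   vertex 2.0 2.5 1.9
   vertex 2.3 5.0 2.9
   vertex 4.7 4.3 0.2
  endloop
 endfacet
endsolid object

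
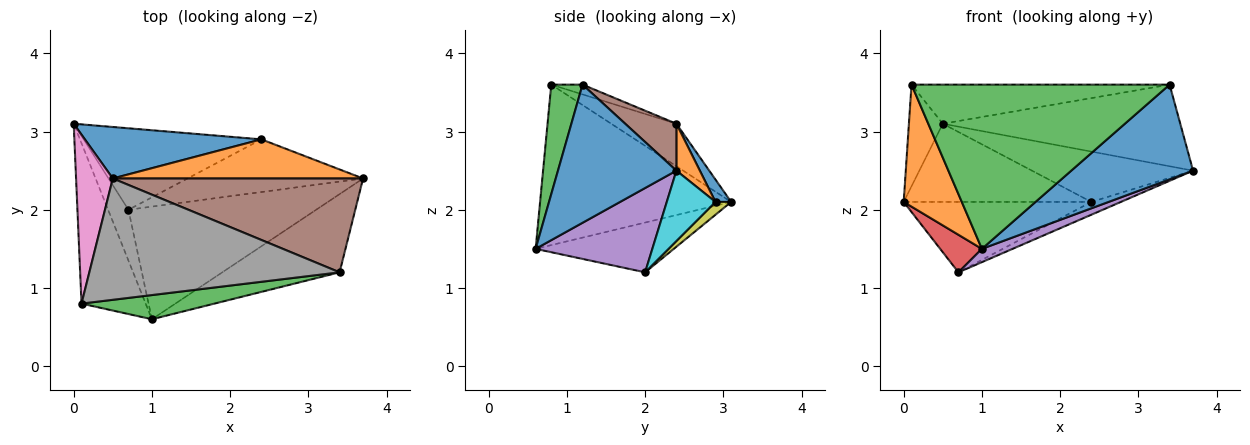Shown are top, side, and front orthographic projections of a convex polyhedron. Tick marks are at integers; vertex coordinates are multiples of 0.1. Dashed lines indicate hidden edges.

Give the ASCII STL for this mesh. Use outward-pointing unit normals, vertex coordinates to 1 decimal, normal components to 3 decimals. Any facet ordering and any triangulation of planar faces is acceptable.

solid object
 facet normal 0.600 -0.617 -0.509
  outer loop
   vertex 3.4 1.2 3.6
   vertex 1.0 0.6 1.5
   vertex 3.7 2.4 2.5
  endloop
 endfacet
 facet normal -0.894 -0.272 -0.357
  outer loop
   vertex 0.1 0.8 3.6
   vertex 0.0 3.1 2.1
   vertex 1.0 0.6 1.5
  endloop
 endfacet
 facet normal 0.119 -0.982 0.145
  outer loop
   vertex 0.1 0.8 3.6
   vertex 1.0 0.6 1.5
   vertex 3.4 1.2 3.6
  endloop
 endfacet
 facet normal -0.891 -0.269 -0.364
  outer loop
   vertex 0.7 2.0 1.2
   vertex 1.0 0.6 1.5
   vertex 0.0 3.1 2.1
  endloop
 endfacet
 facet normal 0.407 -0.107 -0.907
  outer loop
   vertex 0.7 2.0 1.2
   vertex 3.7 2.4 2.5
   vertex 1.0 0.6 1.5
  endloop
 endfacet
 facet normal 0.140 0.650 0.747
  outer loop
   vertex 0.5 2.4 3.1
   vertex 3.4 1.2 3.6
   vertex 3.7 2.4 2.5
  endloop
 endfacet
 facet normal -0.704 0.366 0.608
  outer loop
   vertex 0.5 2.4 3.1
   vertex 0.0 3.1 2.1
   vertex 0.1 0.8 3.6
  endloop
 endfacet
 facet normal -0.037 0.307 0.951
  outer loop
   vertex 0.5 2.4 3.1
   vertex 0.1 0.8 3.6
   vertex 3.4 1.2 3.6
  endloop
 endfacet
 facet normal 0.054 0.653 -0.756
  outer loop
   vertex 2.4 2.9 2.1
   vertex 0.7 2.0 1.2
   vertex 0.0 3.1 2.1
  endloop
 endfacet
 facet normal 0.363 0.220 -0.905
  outer loop
   vertex 2.4 2.9 2.1
   vertex 3.7 2.4 2.5
   vertex 0.7 2.0 1.2
  endloop
 endfacet
 facet normal 0.069 0.833 0.549
  outer loop
   vertex 2.4 2.9 2.1
   vertex 0.0 3.1 2.1
   vertex 0.5 2.4 3.1
  endloop
 endfacet
 facet normal 0.114 0.785 0.609
  outer loop
   vertex 2.4 2.9 2.1
   vertex 0.5 2.4 3.1
   vertex 3.7 2.4 2.5
  endloop
 endfacet
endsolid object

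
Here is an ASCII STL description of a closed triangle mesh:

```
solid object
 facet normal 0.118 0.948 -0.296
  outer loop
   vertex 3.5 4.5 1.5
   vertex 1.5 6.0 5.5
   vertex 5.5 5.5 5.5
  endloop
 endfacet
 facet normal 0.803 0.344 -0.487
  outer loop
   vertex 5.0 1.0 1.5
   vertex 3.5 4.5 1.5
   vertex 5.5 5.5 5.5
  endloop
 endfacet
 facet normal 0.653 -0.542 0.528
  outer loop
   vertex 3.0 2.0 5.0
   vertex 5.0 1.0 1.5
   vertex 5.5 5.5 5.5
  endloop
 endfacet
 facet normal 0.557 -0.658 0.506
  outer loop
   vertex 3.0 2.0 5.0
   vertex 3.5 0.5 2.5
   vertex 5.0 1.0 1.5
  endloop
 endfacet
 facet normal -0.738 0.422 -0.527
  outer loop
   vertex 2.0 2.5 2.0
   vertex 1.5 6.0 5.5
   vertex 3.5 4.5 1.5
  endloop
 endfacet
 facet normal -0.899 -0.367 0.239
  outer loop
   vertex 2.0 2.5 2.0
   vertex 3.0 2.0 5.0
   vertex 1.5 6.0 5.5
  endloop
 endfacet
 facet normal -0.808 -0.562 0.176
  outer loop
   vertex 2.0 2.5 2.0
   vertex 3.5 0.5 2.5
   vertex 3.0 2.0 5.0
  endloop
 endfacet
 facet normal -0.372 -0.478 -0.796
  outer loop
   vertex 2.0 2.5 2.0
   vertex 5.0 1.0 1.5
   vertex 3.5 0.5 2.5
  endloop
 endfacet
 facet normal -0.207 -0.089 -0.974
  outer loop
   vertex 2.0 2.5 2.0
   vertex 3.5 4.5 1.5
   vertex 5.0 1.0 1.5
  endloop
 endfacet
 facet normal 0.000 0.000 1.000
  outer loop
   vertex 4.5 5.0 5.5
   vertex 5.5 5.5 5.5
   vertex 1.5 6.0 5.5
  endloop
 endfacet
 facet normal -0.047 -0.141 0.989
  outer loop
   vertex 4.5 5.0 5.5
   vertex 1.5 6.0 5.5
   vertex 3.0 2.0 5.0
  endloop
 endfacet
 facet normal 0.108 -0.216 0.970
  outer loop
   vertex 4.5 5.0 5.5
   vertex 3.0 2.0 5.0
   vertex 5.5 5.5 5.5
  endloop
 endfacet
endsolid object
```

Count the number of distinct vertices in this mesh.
8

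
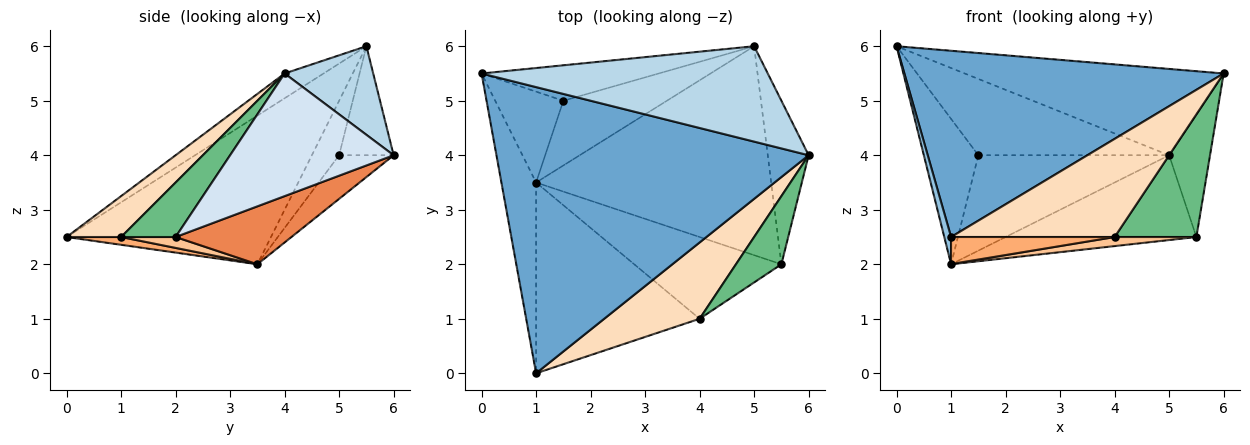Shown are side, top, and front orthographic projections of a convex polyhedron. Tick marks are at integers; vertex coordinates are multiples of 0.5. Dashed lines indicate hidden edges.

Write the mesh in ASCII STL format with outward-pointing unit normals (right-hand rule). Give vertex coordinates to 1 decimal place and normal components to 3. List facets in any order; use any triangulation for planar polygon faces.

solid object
 facet normal -0.066 -0.544 0.836
  outer loop
   vertex 1.0 0.0 2.5
   vertex 6.0 4.0 5.5
   vertex 0.0 5.5 6.0
  endloop
 endfacet
 facet normal -0.973 -0.032 -0.227
  outer loop
   vertex 1.0 3.5 2.0
   vertex 1.0 0.0 2.5
   vertex 0.0 5.5 6.0
  endloop
 endfacet
 facet normal 0.224 0.654 0.723
  outer loop
   vertex 5.0 6.0 4.0
   vertex 0.0 5.5 6.0
   vertex 6.0 4.0 5.5
  endloop
 endfacet
 facet normal 0.923 0.231 -0.308
  outer loop
   vertex 5.0 6.0 4.0
   vertex 6.0 4.0 5.5
   vertex 5.5 2.0 2.5
  endloop
 endfacet
 facet normal 0.223 0.367 -0.903
  outer loop
   vertex 5.0 6.0 4.0
   vertex 5.5 2.0 2.5
   vertex 1.0 3.5 2.0
  endloop
 endfacet
 facet normal 0.047 -0.141 -0.989
  outer loop
   vertex 4.0 1.0 2.5
   vertex 1.0 0.0 2.5
   vertex 1.0 3.5 2.0
  endloop
 endfacet
 facet normal 0.073 -0.110 -0.991
  outer loop
   vertex 4.0 1.0 2.5
   vertex 1.0 3.5 2.0
   vertex 5.5 2.0 2.5
  endloop
 endfacet
 facet normal 0.254 -0.763 0.594
  outer loop
   vertex 4.0 1.0 2.5
   vertex 6.0 4.0 5.5
   vertex 1.0 0.0 2.5
  endloop
 endfacet
 facet normal 0.504 -0.755 0.420
  outer loop
   vertex 4.0 1.0 2.5
   vertex 5.5 2.0 2.5
   vertex 6.0 4.0 5.5
  endloop
 endfacet
 facet normal -0.390 0.781 -0.488
  outer loop
   vertex 1.5 5.0 4.0
   vertex 1.0 3.5 2.0
   vertex 0.0 5.5 6.0
  endloop
 endfacet
 facet normal -0.251 0.878 -0.408
  outer loop
   vertex 1.5 5.0 4.0
   vertex 0.0 5.5 6.0
   vertex 5.0 6.0 4.0
  endloop
 endfacet
 facet normal -0.230 0.805 -0.546
  outer loop
   vertex 1.5 5.0 4.0
   vertex 5.0 6.0 4.0
   vertex 1.0 3.5 2.0
  endloop
 endfacet
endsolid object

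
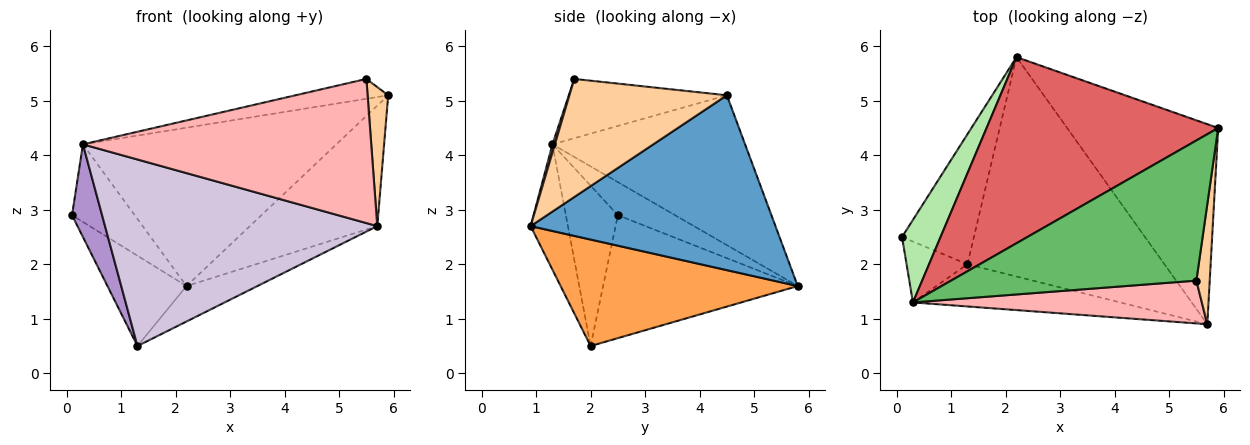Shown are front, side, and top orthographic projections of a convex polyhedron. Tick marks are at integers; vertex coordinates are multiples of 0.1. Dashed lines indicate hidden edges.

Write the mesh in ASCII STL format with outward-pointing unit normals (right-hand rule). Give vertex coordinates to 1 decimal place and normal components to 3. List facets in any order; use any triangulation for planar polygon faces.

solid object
 facet normal 0.704 0.366 -0.608
  outer loop
   vertex 2.2 5.8 1.6
   vertex 5.9 4.5 5.1
   vertex 5.7 0.9 2.7
  endloop
 endfacet
 facet normal -0.815 0.331 -0.476
  outer loop
   vertex 1.3 2.0 0.5
   vertex 0.1 2.5 2.9
   vertex 2.2 5.8 1.6
  endloop
 endfacet
 facet normal 0.471 0.141 -0.871
  outer loop
   vertex 1.3 2.0 0.5
   vertex 2.2 5.8 1.6
   vertex 5.7 0.9 2.7
  endloop
 endfacet
 facet normal 0.985 -0.129 0.111
  outer loop
   vertex 5.5 1.7 5.4
   vertex 5.7 0.9 2.7
   vertex 5.9 4.5 5.1
  endloop
 endfacet
 facet normal -0.233 0.136 0.963
  outer loop
   vertex 0.3 1.3 4.2
   vertex 5.5 1.7 5.4
   vertex 5.9 4.5 5.1
  endloop
 endfacet
 facet normal -0.530 0.581 0.618
  outer loop
   vertex 0.3 1.3 4.2
   vertex 2.2 5.8 1.6
   vertex 0.1 2.5 2.9
  endloop
 endfacet
 facet normal -0.442 0.581 0.683
  outer loop
   vertex 0.3 1.3 4.2
   vertex 5.9 4.5 5.1
   vertex 2.2 5.8 1.6
  endloop
 endfacet
 facet normal 0.008 -0.959 0.285
  outer loop
   vertex 0.3 1.3 4.2
   vertex 5.7 0.9 2.7
   vertex 5.5 1.7 5.4
  endloop
 endfacet
 facet normal -0.823 -0.475 -0.312
  outer loop
   vertex 0.3 1.3 4.2
   vertex 0.1 2.5 2.9
   vertex 1.3 2.0 0.5
  endloop
 endfacet
 facet normal -0.132 -0.967 -0.219
  outer loop
   vertex 0.3 1.3 4.2
   vertex 1.3 2.0 0.5
   vertex 5.7 0.9 2.7
  endloop
 endfacet
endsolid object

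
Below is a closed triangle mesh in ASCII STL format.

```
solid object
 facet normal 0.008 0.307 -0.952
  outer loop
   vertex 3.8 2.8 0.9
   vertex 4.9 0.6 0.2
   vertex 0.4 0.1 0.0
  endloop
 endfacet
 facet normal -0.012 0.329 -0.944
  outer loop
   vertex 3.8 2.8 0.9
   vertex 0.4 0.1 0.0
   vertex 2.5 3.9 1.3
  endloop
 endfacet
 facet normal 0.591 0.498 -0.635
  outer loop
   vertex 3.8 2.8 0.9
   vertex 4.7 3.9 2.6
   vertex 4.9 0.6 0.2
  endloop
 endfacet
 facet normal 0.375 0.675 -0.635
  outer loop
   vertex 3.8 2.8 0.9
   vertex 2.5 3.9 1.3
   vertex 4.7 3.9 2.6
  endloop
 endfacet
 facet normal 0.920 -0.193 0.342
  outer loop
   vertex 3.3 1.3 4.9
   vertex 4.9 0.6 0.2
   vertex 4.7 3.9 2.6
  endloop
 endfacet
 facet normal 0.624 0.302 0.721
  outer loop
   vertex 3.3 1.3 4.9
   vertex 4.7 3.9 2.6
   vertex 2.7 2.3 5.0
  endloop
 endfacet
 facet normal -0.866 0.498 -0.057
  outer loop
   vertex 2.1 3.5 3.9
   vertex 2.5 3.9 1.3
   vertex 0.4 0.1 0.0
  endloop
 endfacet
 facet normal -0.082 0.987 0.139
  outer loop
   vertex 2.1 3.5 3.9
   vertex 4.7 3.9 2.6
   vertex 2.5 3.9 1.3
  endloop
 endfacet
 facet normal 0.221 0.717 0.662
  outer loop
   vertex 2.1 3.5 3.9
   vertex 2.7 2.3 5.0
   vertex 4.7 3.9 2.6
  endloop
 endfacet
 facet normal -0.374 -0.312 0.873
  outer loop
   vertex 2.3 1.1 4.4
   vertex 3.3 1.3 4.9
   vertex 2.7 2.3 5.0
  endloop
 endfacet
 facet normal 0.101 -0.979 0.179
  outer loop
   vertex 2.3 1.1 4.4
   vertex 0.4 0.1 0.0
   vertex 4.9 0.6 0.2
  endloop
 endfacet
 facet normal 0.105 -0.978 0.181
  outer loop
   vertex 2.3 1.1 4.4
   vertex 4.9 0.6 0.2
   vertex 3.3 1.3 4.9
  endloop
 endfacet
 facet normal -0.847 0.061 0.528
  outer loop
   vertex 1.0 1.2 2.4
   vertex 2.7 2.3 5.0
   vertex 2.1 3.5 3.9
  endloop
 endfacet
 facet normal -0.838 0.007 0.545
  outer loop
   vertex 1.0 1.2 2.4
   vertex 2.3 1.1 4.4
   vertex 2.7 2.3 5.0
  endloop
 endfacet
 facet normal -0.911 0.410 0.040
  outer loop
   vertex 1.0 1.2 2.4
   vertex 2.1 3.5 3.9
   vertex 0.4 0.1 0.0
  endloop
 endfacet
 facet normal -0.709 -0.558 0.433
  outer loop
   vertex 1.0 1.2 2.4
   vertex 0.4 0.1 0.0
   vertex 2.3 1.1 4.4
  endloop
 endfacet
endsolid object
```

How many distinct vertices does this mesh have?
10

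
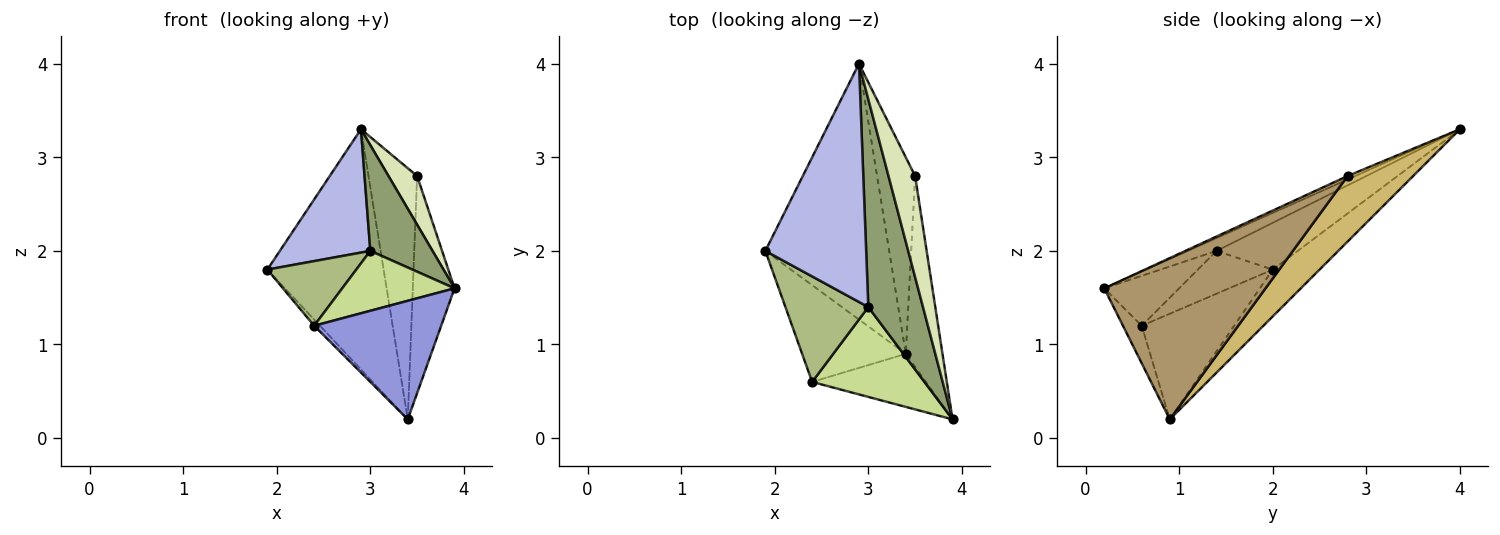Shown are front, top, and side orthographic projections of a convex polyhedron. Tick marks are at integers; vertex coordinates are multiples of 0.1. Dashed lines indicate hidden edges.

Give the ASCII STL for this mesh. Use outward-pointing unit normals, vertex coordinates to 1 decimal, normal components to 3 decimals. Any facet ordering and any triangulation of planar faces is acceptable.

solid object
 facet normal -0.266 0.660 -0.703
  outer loop
   vertex 3.4 0.9 0.2
   vertex 1.9 2.0 1.8
   vertex 2.9 4.0 3.3
  endloop
 endfacet
 facet normal -0.713 0.045 -0.700
  outer loop
   vertex 2.4 0.6 1.2
   vertex 1.9 2.0 1.8
   vertex 3.4 0.9 0.2
  endloop
 endfacet
 facet normal -0.133 -0.905 -0.405
  outer loop
   vertex 2.4 0.6 1.2
   vertex 3.4 0.9 0.2
   vertex 3.9 0.2 1.6
  endloop
 endfacet
 facet normal -0.381 -0.425 0.821
  outer loop
   vertex 3.0 1.4 2.0
   vertex 2.9 4.0 3.3
   vertex 1.9 2.0 1.8
  endloop
 endfacet
 facet normal -0.204 -0.444 0.872
  outer loop
   vertex 3.0 1.4 2.0
   vertex 3.9 0.2 1.6
   vertex 2.9 4.0 3.3
  endloop
 endfacet
 facet normal -0.403 -0.478 0.780
  outer loop
   vertex 3.0 1.4 2.0
   vertex 1.9 2.0 1.8
   vertex 2.4 0.6 1.2
  endloop
 endfacet
 facet normal -0.347 -0.520 0.780
  outer loop
   vertex 3.0 1.4 2.0
   vertex 2.4 0.6 1.2
   vertex 3.9 0.2 1.6
  endloop
 endfacet
 facet normal -0.116 -0.431 0.895
  outer loop
   vertex 3.5 2.8 2.8
   vertex 2.9 4.0 3.3
   vertex 3.9 0.2 1.6
  endloop
 endfacet
 facet normal 0.945 0.245 -0.215
  outer loop
   vertex 3.5 2.8 2.8
   vertex 3.9 0.2 1.6
   vertex 3.4 0.9 0.2
  endloop
 endfacet
 facet normal 0.728 0.540 -0.423
  outer loop
   vertex 3.5 2.8 2.8
   vertex 3.4 0.9 0.2
   vertex 2.9 4.0 3.3
  endloop
 endfacet
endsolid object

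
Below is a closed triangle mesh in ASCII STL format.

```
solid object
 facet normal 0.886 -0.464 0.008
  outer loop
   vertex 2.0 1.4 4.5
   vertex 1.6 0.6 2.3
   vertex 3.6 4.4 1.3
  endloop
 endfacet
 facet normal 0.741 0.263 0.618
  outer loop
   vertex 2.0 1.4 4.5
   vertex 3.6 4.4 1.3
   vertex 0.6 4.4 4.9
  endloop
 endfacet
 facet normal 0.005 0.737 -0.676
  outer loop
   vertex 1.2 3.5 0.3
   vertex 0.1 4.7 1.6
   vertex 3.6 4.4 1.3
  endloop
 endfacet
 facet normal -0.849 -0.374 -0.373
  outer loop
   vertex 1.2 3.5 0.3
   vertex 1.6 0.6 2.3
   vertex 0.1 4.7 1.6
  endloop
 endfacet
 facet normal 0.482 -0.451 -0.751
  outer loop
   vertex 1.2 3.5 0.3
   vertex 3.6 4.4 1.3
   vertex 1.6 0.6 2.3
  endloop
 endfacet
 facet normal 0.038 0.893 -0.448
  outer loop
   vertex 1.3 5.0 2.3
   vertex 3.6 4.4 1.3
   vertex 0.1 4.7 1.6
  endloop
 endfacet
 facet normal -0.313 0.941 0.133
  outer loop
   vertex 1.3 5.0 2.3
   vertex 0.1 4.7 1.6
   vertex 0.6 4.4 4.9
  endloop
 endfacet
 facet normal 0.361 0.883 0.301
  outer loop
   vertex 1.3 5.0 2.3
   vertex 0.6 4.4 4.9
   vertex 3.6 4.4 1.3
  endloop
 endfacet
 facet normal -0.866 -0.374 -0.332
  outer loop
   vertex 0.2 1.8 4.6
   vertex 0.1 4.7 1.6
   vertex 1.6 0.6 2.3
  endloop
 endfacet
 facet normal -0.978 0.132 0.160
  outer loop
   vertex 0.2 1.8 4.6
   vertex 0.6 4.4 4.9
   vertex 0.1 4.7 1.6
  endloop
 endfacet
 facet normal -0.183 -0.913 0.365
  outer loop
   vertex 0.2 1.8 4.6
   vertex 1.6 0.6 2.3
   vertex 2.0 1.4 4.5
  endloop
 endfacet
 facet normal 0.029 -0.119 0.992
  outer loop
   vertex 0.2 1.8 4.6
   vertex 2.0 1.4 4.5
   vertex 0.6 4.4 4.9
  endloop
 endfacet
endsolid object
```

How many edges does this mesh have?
18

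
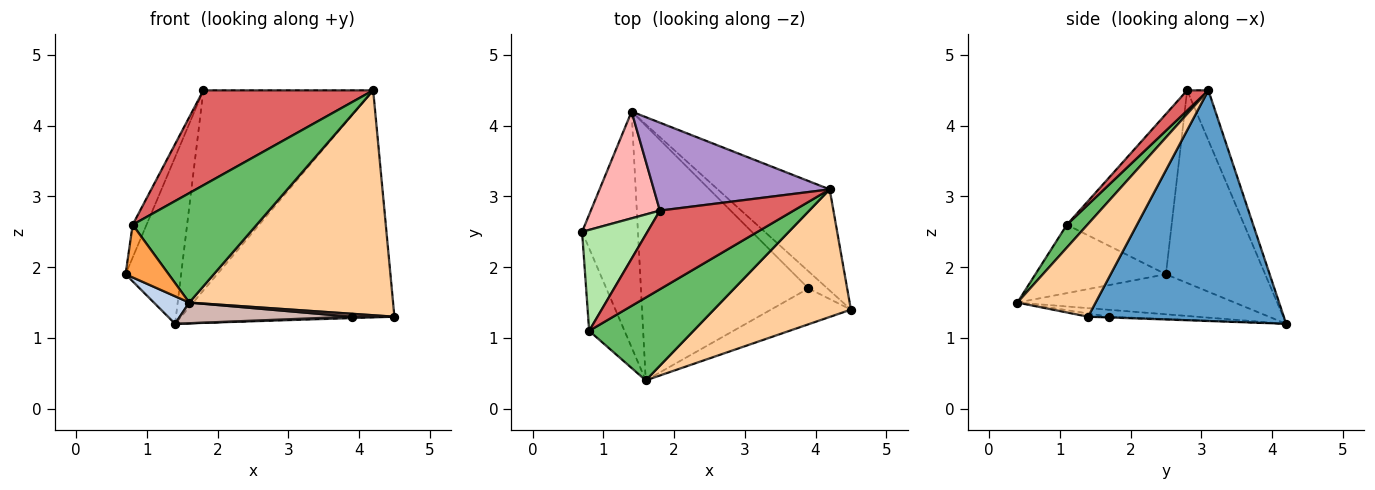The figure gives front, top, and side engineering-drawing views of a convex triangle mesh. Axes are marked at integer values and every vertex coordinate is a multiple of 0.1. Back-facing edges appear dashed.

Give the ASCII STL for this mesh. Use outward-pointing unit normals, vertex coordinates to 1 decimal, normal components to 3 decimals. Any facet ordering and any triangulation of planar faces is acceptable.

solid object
 facet normal 0.642 0.700 -0.312
  outer loop
   vertex 4.2 3.1 4.5
   vertex 4.5 1.4 1.3
   vertex 1.4 4.2 1.2
  endloop
 endfacet
 facet normal -0.580 -0.094 -0.809
  outer loop
   vertex 1.6 0.4 1.5
   vertex 0.7 2.5 1.9
   vertex 1.4 4.2 1.2
  endloop
 endfacet
 facet normal -0.852 -0.281 -0.441
  outer loop
   vertex 1.6 0.4 1.5
   vertex 0.8 1.1 2.6
   vertex 0.7 2.5 1.9
  endloop
 endfacet
 facet normal 0.317 -0.825 0.468
  outer loop
   vertex 1.6 0.4 1.5
   vertex 4.5 1.4 1.3
   vertex 4.2 3.1 4.5
  endloop
 endfacet
 facet normal 0.131 -0.791 0.598
  outer loop
   vertex 1.6 0.4 1.5
   vertex 4.2 3.1 4.5
   vertex 0.8 1.1 2.6
  endloop
 endfacet
 facet normal -0.919 0.122 0.375
  outer loop
   vertex 1.8 2.8 4.5
   vertex 0.7 2.5 1.9
   vertex 0.8 1.1 2.6
  endloop
 endfacet
 facet normal 0.096 -0.766 0.635
  outer loop
   vertex 1.8 2.8 4.5
   vertex 0.8 1.1 2.6
   vertex 4.2 3.1 4.5
  endloop
 endfacet
 facet normal -0.833 0.466 0.299
  outer loop
   vertex 1.8 2.8 4.5
   vertex 1.4 4.2 1.2
   vertex 0.7 2.5 1.9
  endloop
 endfacet
 facet normal -0.114 0.910 0.400
  outer loop
   vertex 1.8 2.8 4.5
   vertex 4.2 3.1 4.5
   vertex 1.4 4.2 1.2
  endloop
 endfacet
 facet normal -0.040 -0.080 -0.996
  outer loop
   vertex 3.9 1.7 1.3
   vertex 1.4 4.2 1.2
   vertex 4.5 1.4 1.3
  endloop
 endfacet
 facet normal -0.041 -0.081 -0.996
  outer loop
   vertex 3.9 1.7 1.3
   vertex 4.5 1.4 1.3
   vertex 1.6 0.4 1.5
  endloop
 endfacet
 facet normal -0.041 -0.081 -0.996
  outer loop
   vertex 3.9 1.7 1.3
   vertex 1.6 0.4 1.5
   vertex 1.4 4.2 1.2
  endloop
 endfacet
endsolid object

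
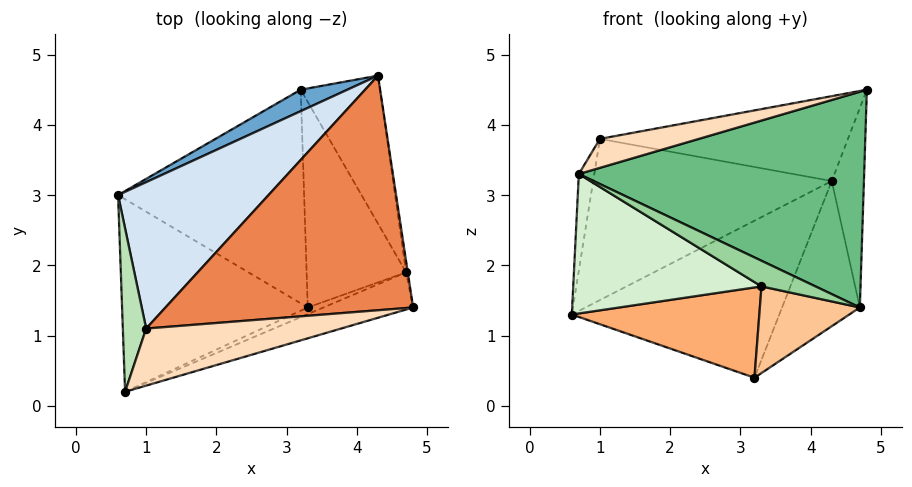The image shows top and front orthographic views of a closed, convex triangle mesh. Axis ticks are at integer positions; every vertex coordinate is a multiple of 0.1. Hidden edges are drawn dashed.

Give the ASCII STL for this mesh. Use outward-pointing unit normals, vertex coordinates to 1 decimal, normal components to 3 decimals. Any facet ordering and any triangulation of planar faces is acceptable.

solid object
 facet normal -0.465 0.877 0.120
  outer loop
   vertex 3.2 4.5 0.4
   vertex 0.6 3.0 1.3
   vertex 4.3 4.7 3.2
  endloop
 endfacet
 facet normal 0.989 0.147 -0.008
  outer loop
   vertex 4.7 1.9 1.4
   vertex 4.3 4.7 3.2
   vertex 4.8 1.4 4.5
  endloop
 endfacet
 facet normal 0.861 0.357 -0.364
  outer loop
   vertex 4.7 1.9 1.4
   vertex 3.2 4.5 0.4
   vertex 4.3 4.7 3.2
  endloop
 endfacet
 facet normal -0.565 0.611 0.555
  outer loop
   vertex 1.0 1.1 3.8
   vertex 4.3 4.7 3.2
   vertex 0.6 3.0 1.3
  endloop
 endfacet
 facet normal -0.196 0.334 0.922
  outer loop
   vertex 1.0 1.1 3.8
   vertex 4.8 1.4 4.5
   vertex 4.3 4.7 3.2
  endloop
 endfacet
 facet normal -0.094 -0.388 -0.917
  outer loop
   vertex 3.3 1.4 1.7
   vertex 0.6 3.0 1.3
   vertex 3.2 4.5 0.4
  endloop
 endfacet
 facet normal -0.059 -0.388 -0.920
  outer loop
   vertex 3.3 1.4 1.7
   vertex 3.2 4.5 0.4
   vertex 4.7 1.9 1.4
  endloop
 endfacet
 facet normal -0.127 -0.449 0.884
  outer loop
   vertex 0.7 0.2 3.3
   vertex 4.8 1.4 4.5
   vertex 1.0 1.1 3.8
  endloop
 endfacet
 facet normal 0.320 -0.934 -0.161
  outer loop
   vertex 0.7 0.2 3.3
   vertex 4.7 1.9 1.4
   vertex 4.8 1.4 4.5
  endloop
 endfacet
 facet normal 0.280 -0.929 -0.242
  outer loop
   vertex 0.7 0.2 3.3
   vertex 3.3 1.4 1.7
   vertex 4.7 1.9 1.4
  endloop
 endfacet
 facet normal -0.947 0.163 0.275
  outer loop
   vertex 0.7 0.2 3.3
   vertex 1.0 1.1 3.8
   vertex 0.6 3.0 1.3
  endloop
 endfacet
 facet normal -0.222 -0.572 -0.790
  outer loop
   vertex 0.7 0.2 3.3
   vertex 0.6 3.0 1.3
   vertex 3.3 1.4 1.7
  endloop
 endfacet
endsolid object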